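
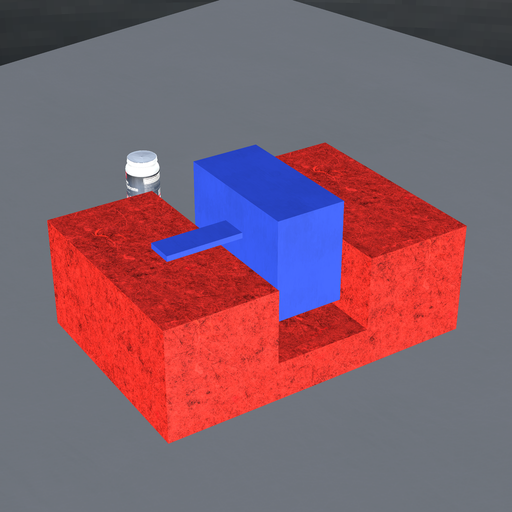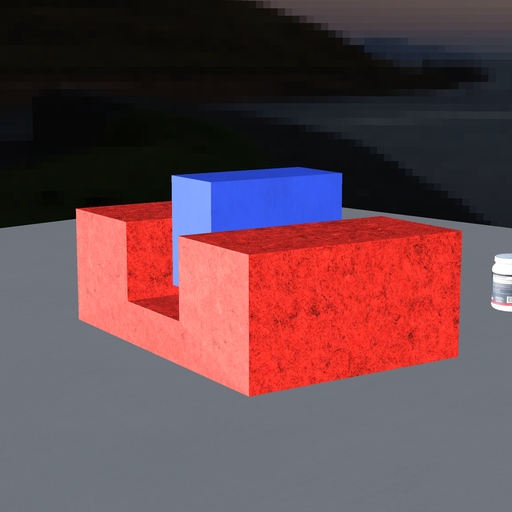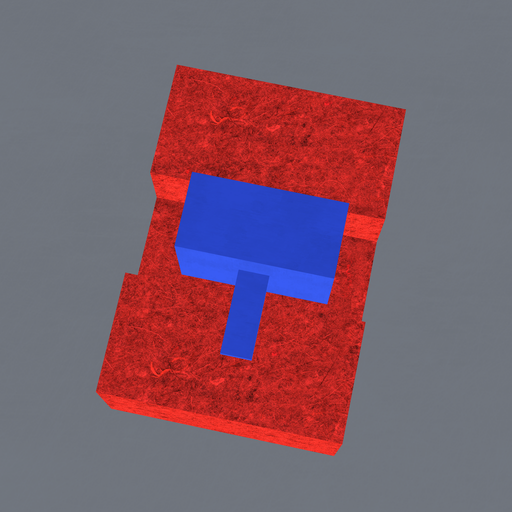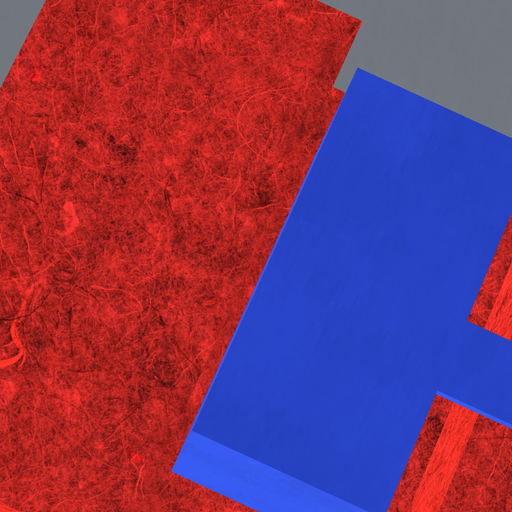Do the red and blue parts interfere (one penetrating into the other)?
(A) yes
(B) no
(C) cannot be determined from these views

(B) no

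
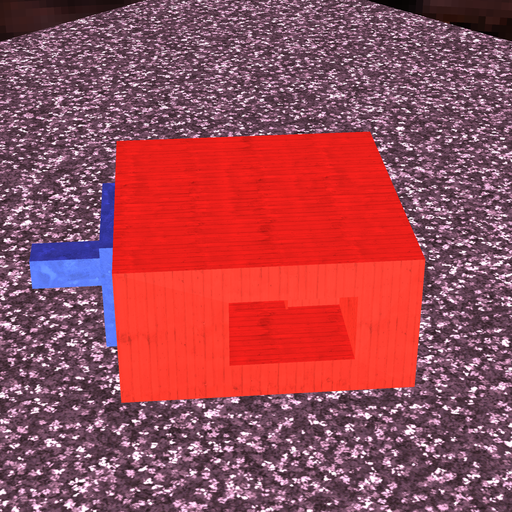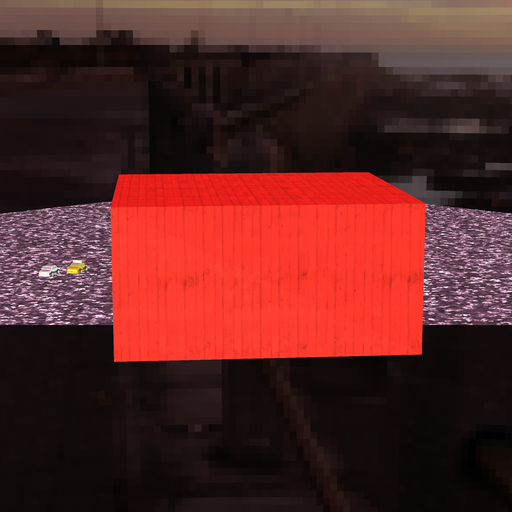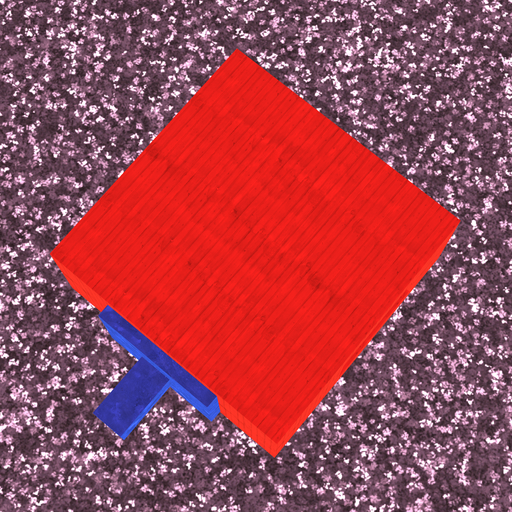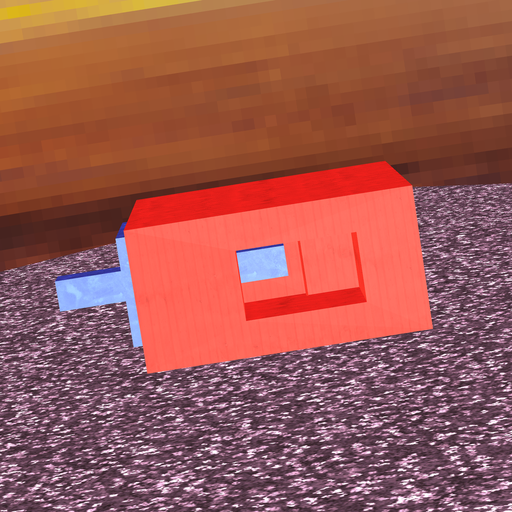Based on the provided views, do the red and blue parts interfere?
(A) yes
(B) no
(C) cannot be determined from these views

(B) no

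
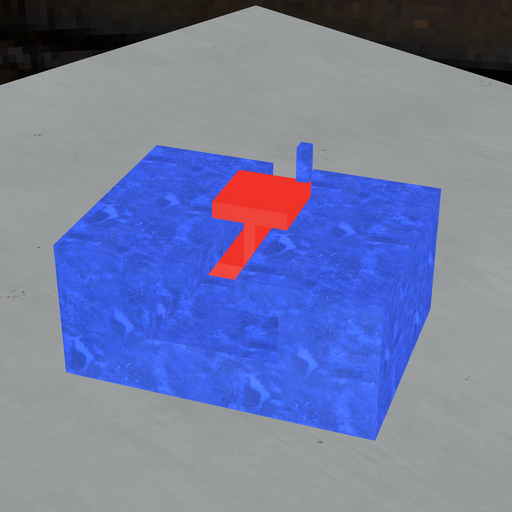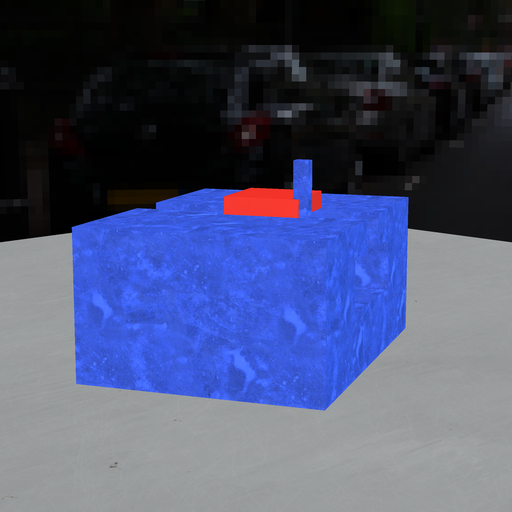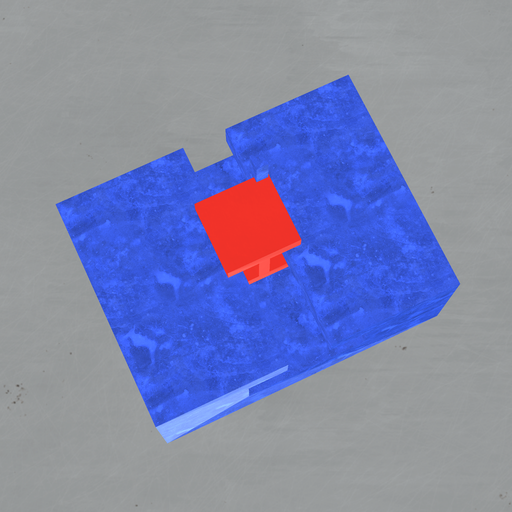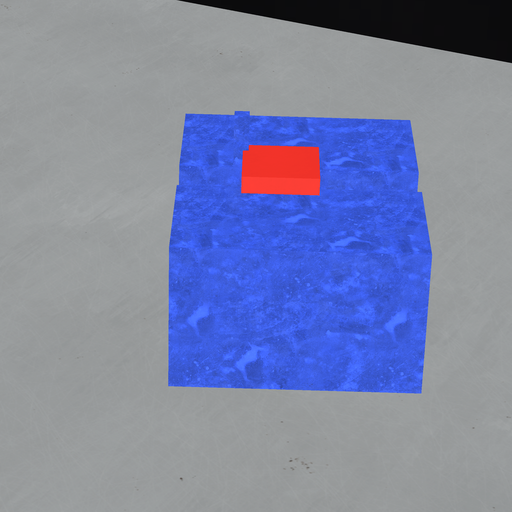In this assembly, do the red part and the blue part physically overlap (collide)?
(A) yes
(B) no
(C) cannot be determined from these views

(A) yes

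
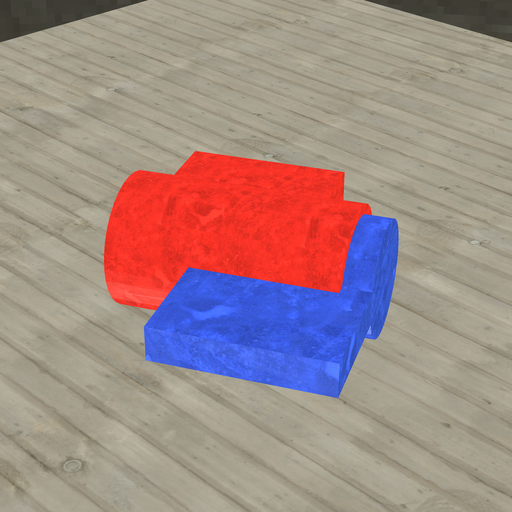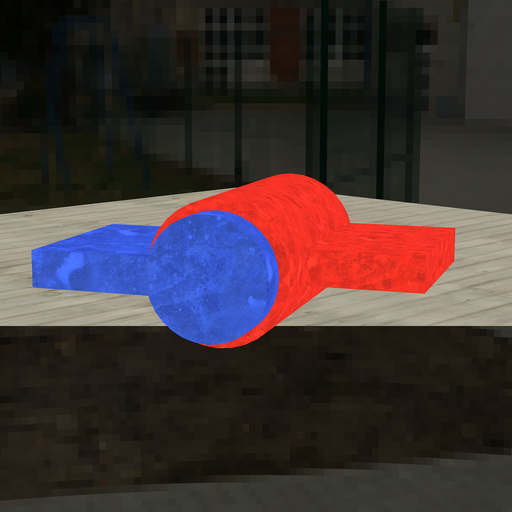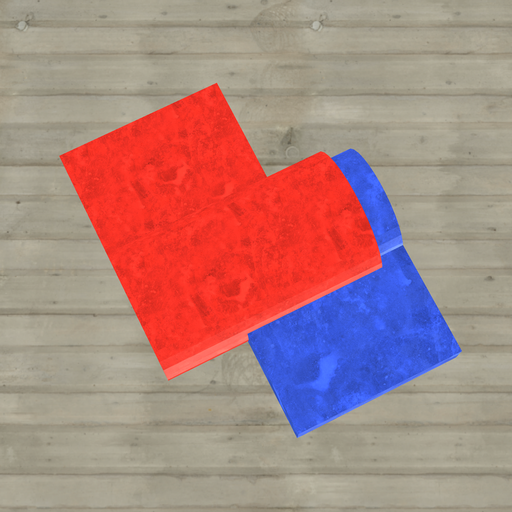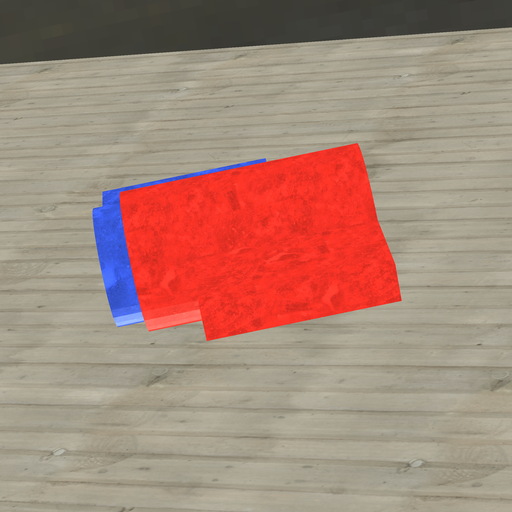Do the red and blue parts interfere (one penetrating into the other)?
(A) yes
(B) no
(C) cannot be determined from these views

(A) yes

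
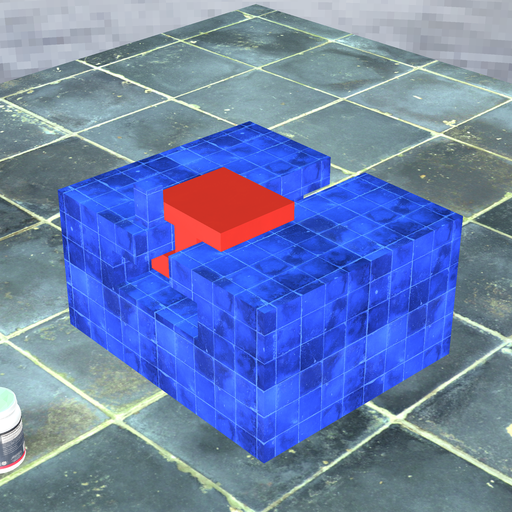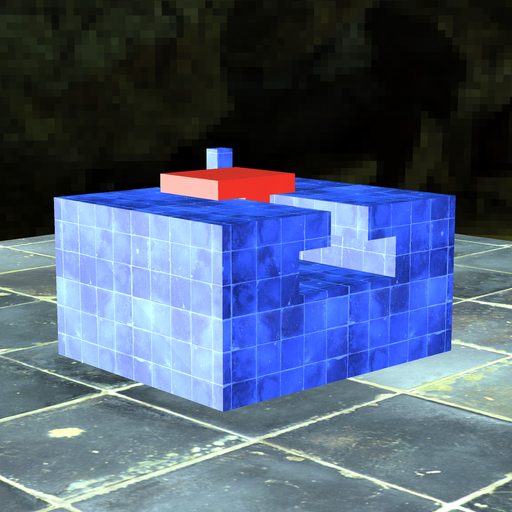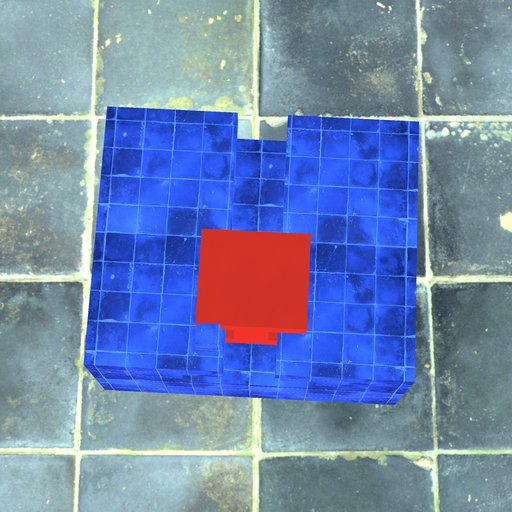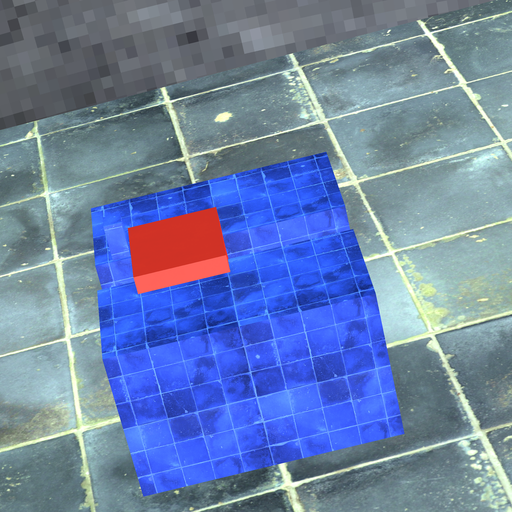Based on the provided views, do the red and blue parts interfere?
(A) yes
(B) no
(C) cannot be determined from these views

(B) no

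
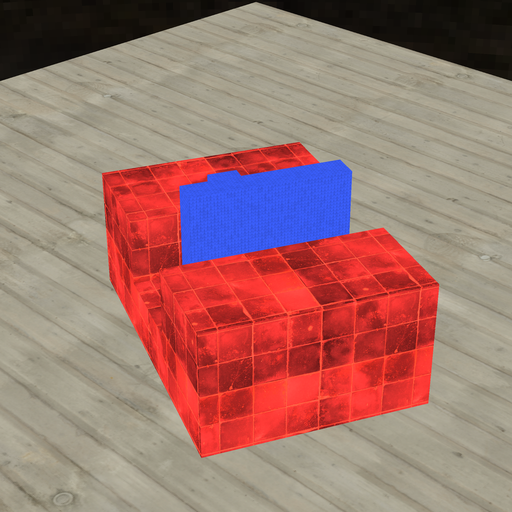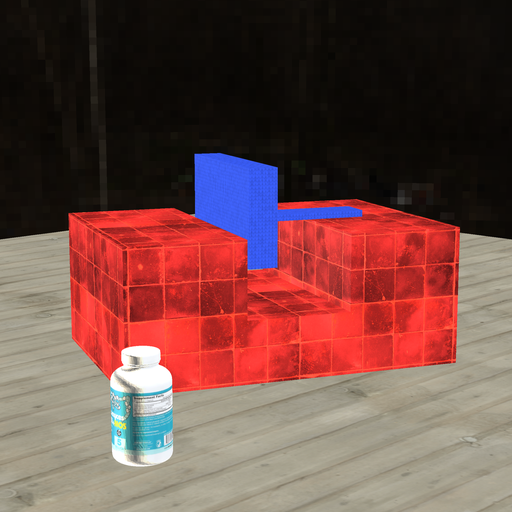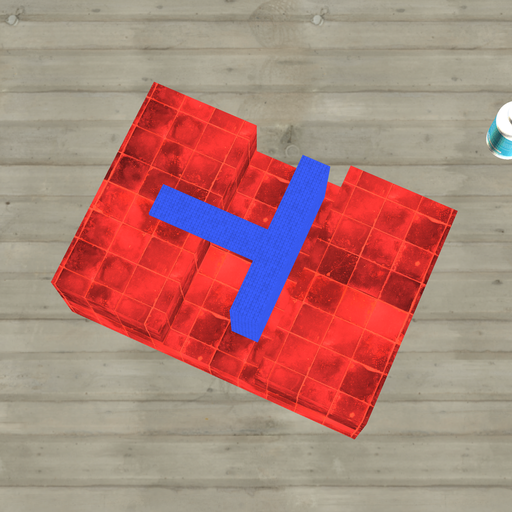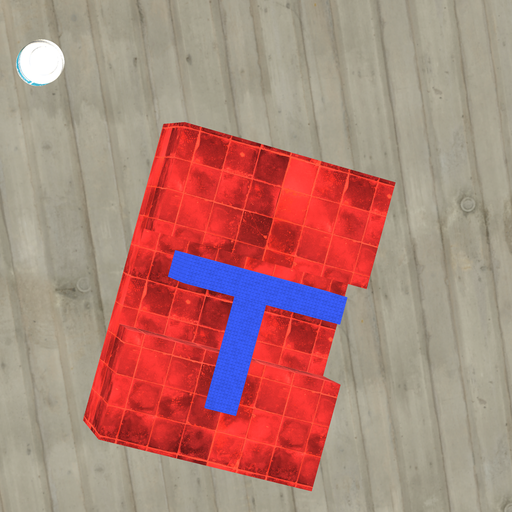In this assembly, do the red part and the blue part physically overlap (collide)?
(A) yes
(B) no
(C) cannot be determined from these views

(B) no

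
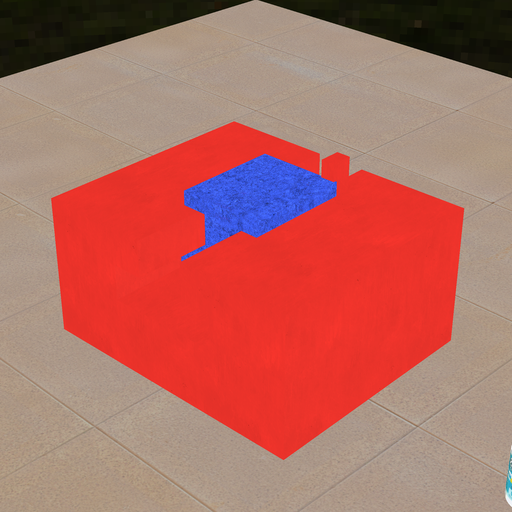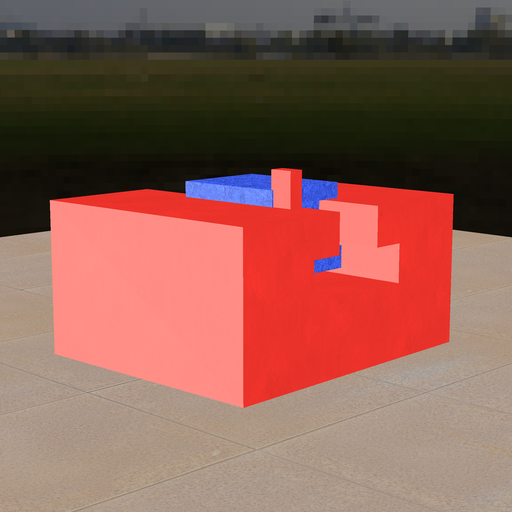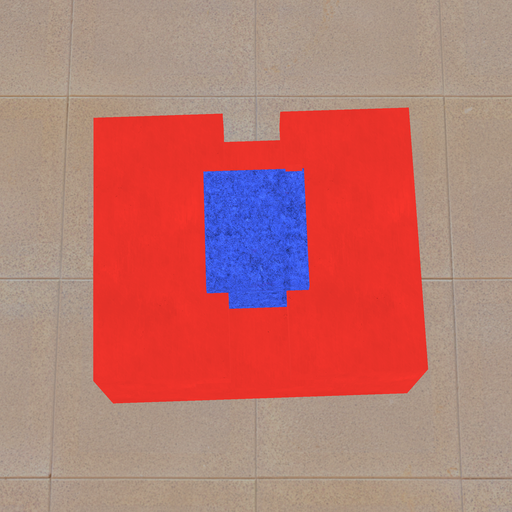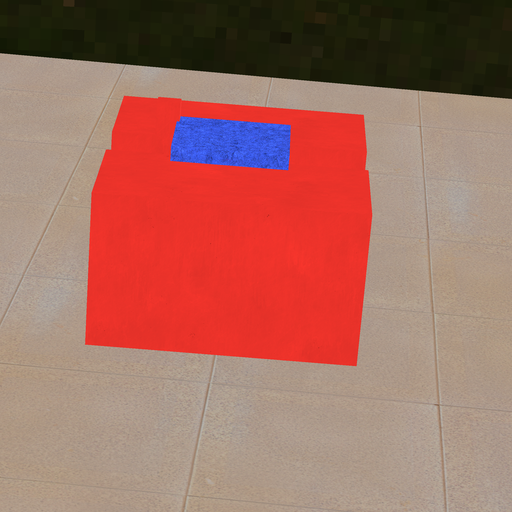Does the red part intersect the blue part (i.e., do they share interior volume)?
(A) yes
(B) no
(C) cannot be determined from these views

(A) yes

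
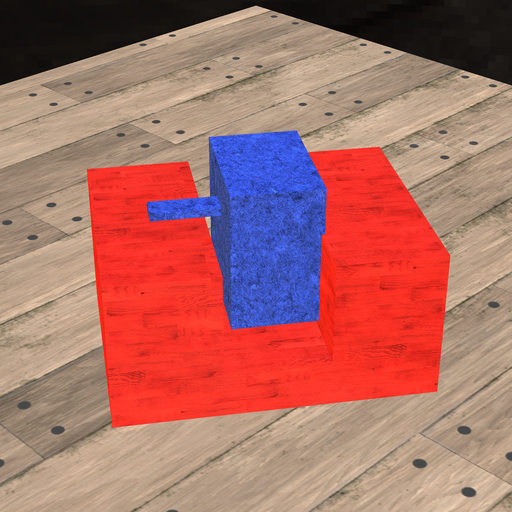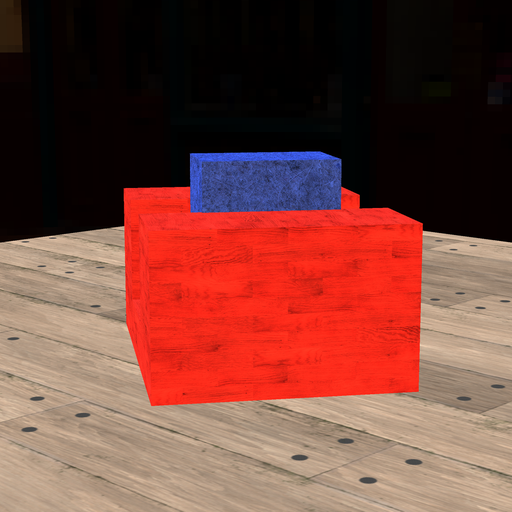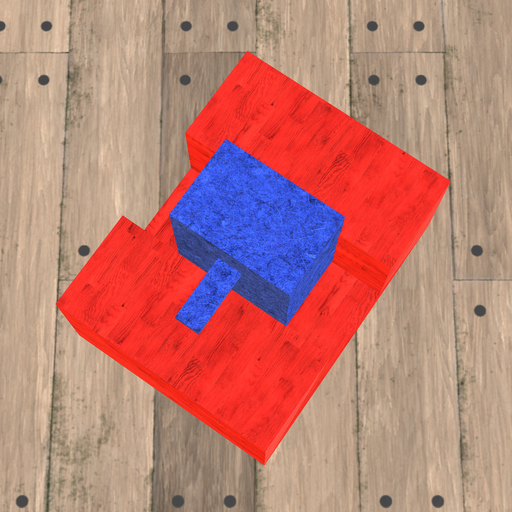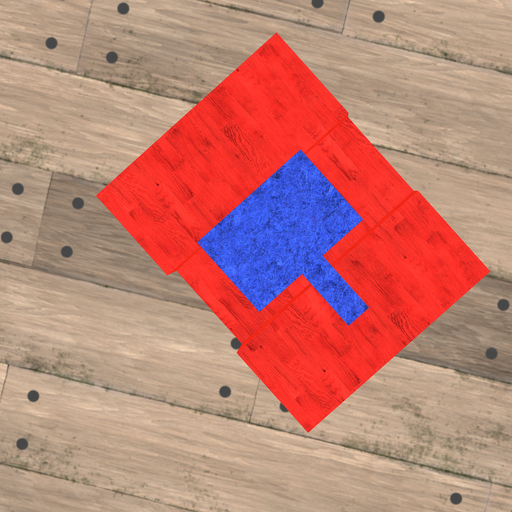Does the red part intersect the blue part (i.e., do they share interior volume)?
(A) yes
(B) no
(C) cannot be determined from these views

(A) yes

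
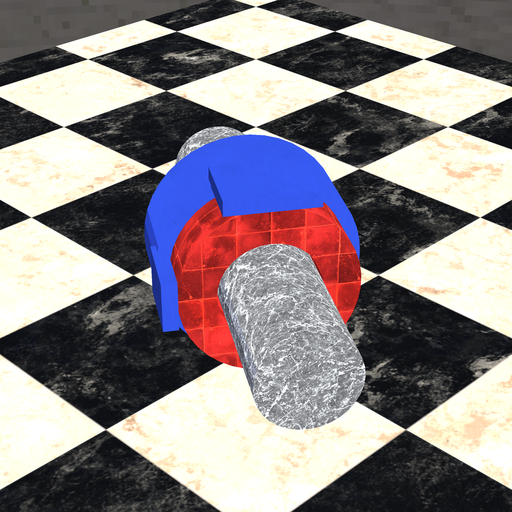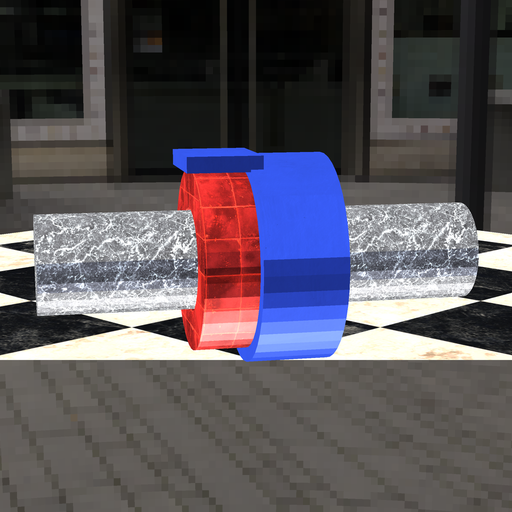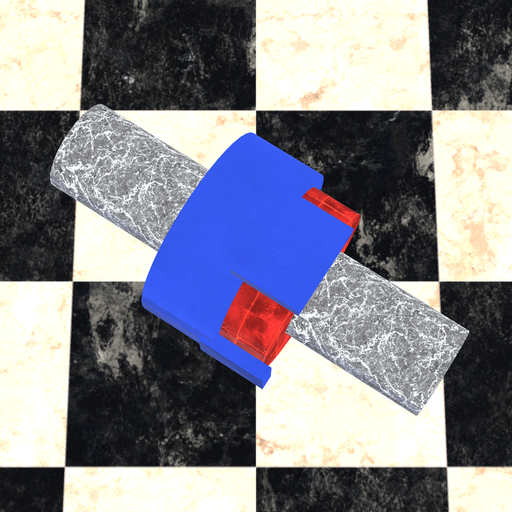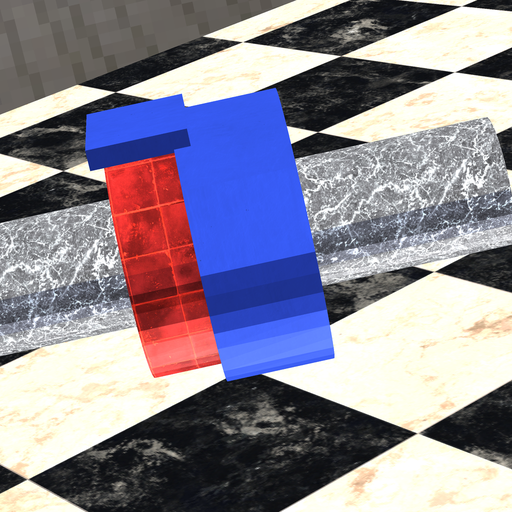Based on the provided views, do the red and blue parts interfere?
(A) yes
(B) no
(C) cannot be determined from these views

(A) yes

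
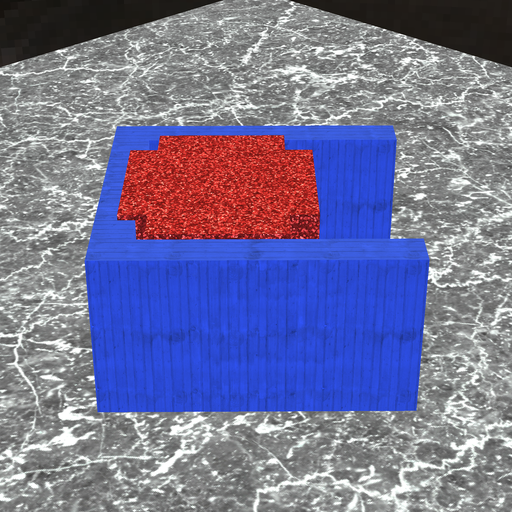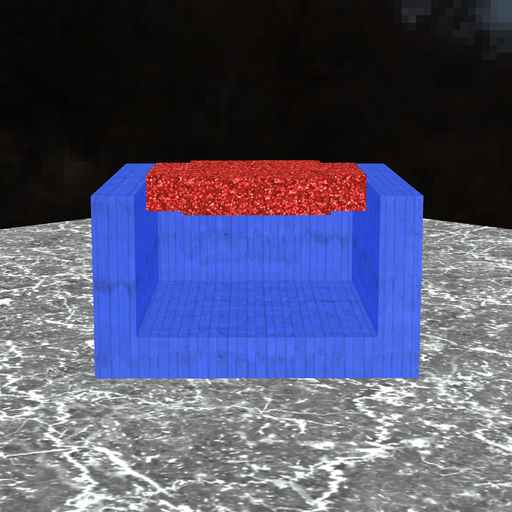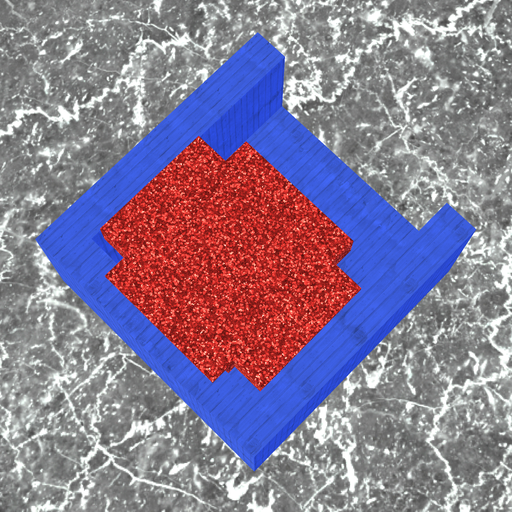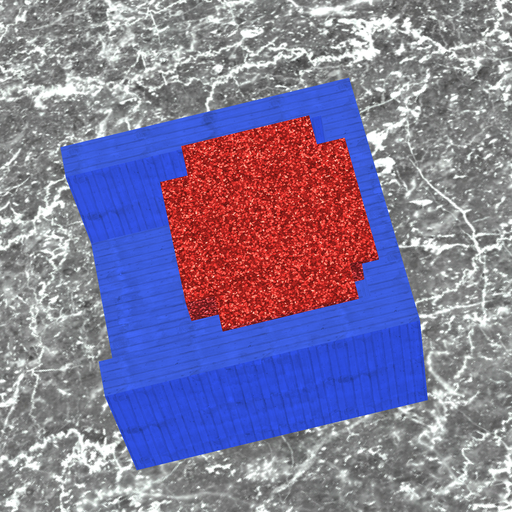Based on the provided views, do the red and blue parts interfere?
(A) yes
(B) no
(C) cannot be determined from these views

(A) yes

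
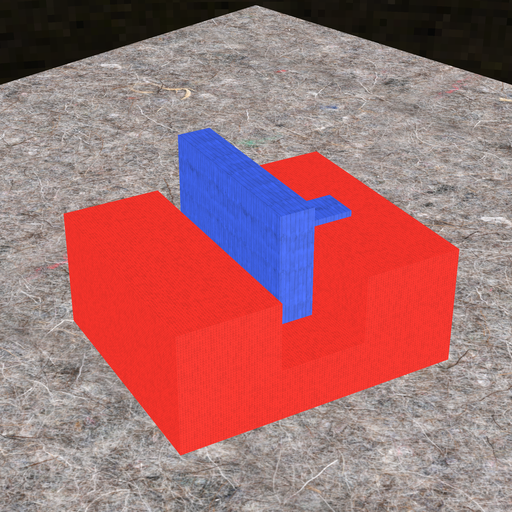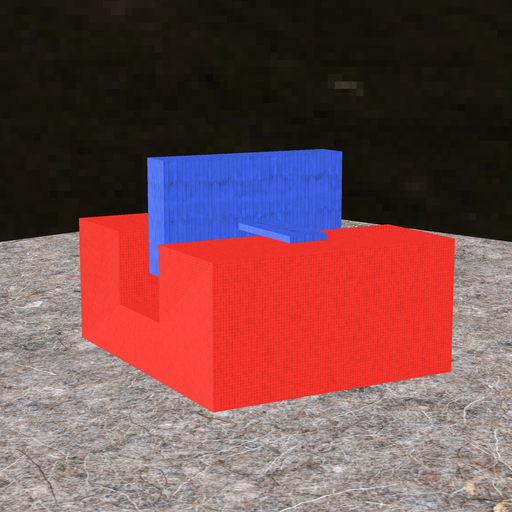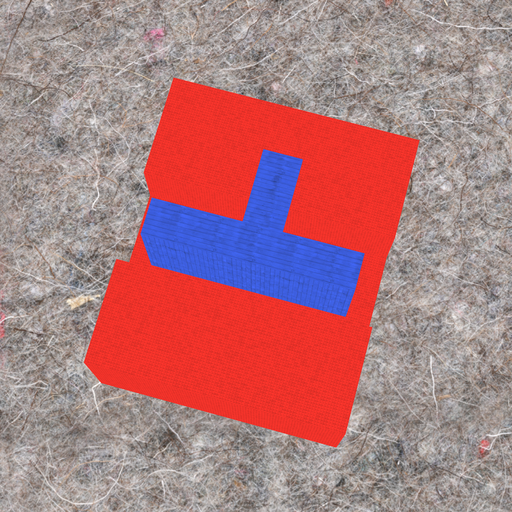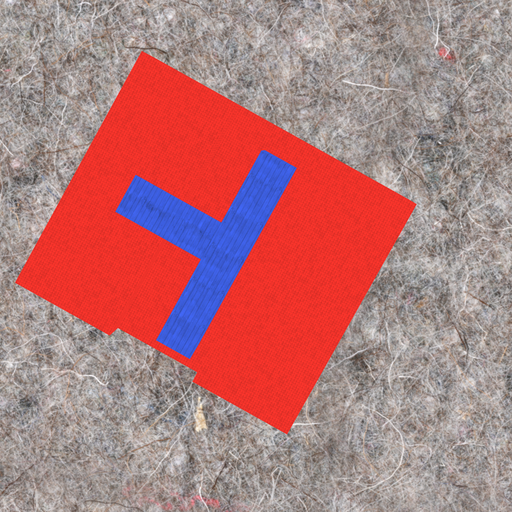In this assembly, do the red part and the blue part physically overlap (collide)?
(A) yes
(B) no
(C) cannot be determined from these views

(B) no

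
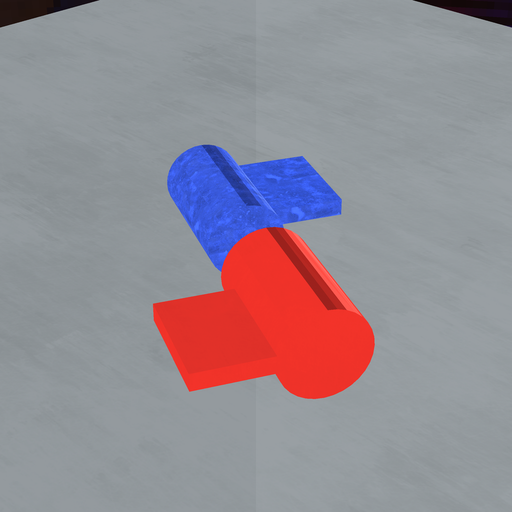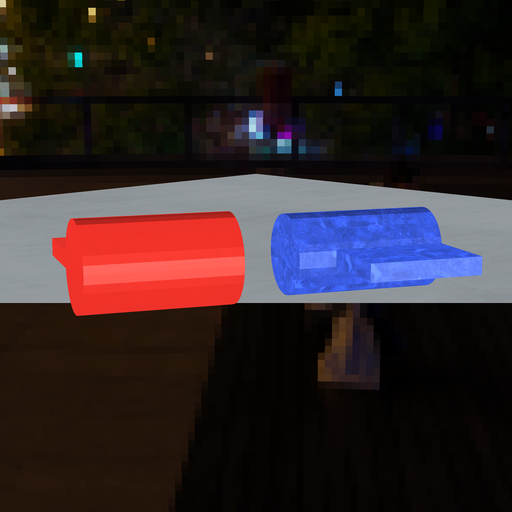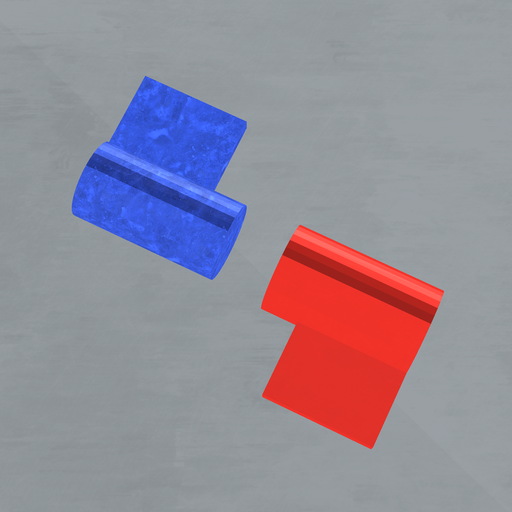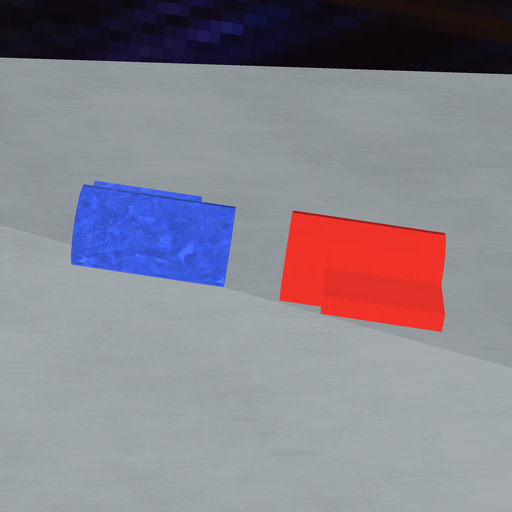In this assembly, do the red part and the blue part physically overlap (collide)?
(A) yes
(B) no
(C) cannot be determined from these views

(B) no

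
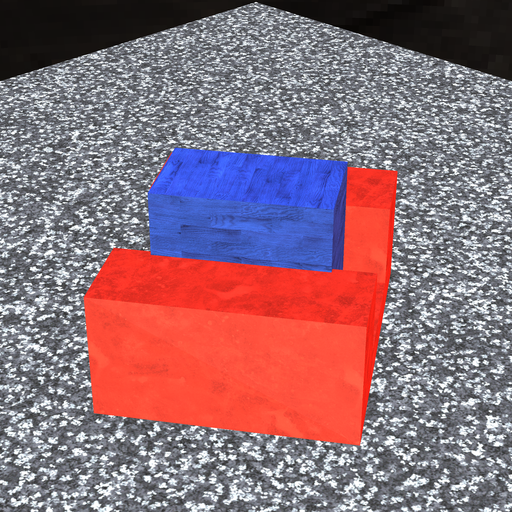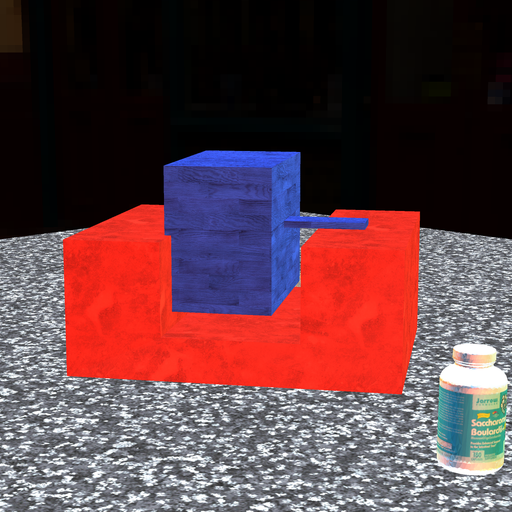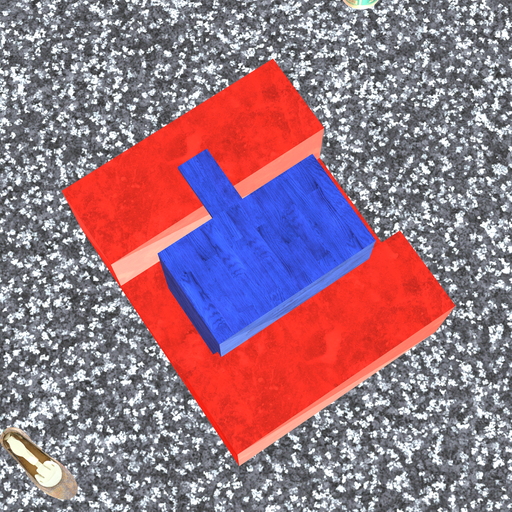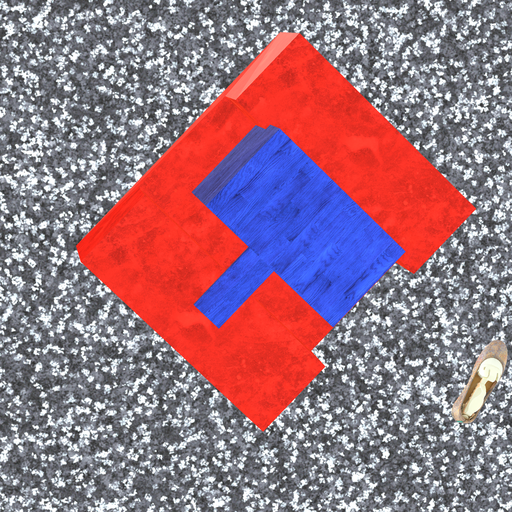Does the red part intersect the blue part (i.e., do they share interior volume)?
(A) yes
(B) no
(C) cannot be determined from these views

(A) yes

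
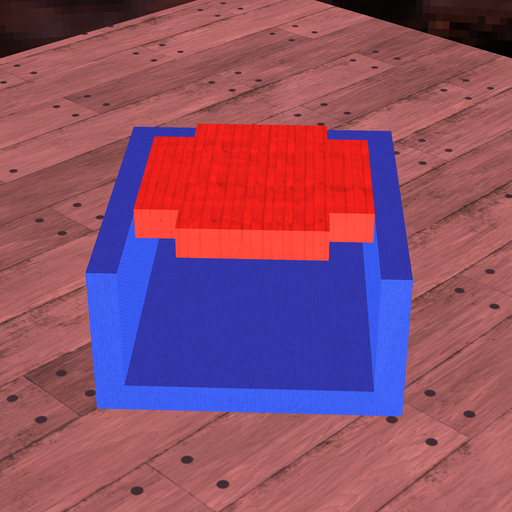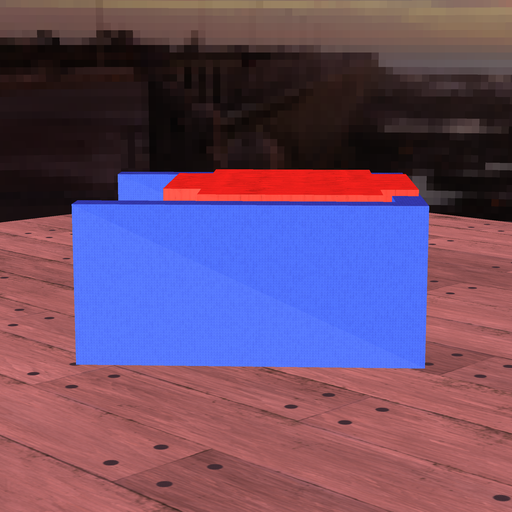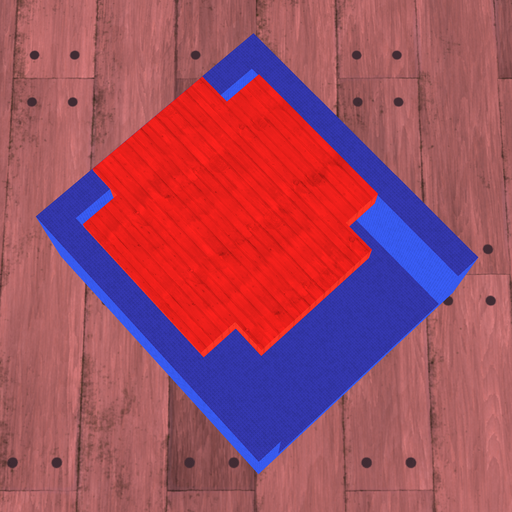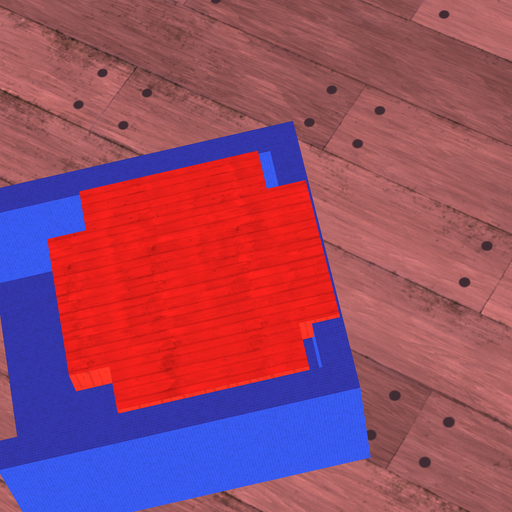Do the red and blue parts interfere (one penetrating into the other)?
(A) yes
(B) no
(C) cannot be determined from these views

(A) yes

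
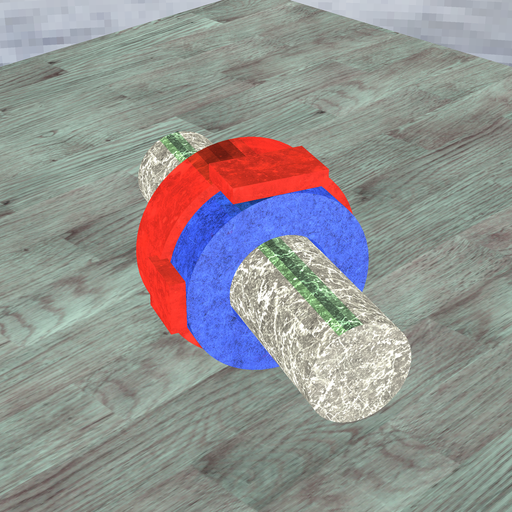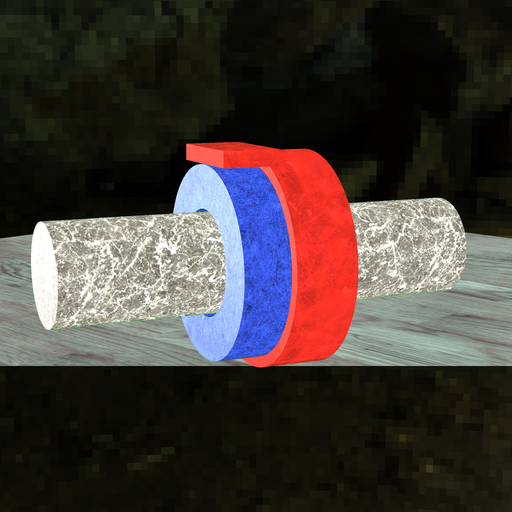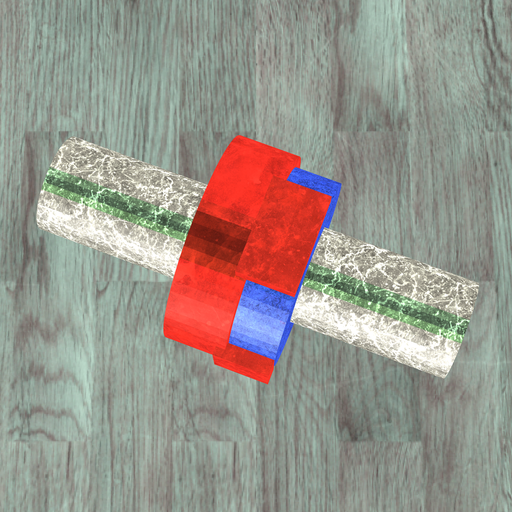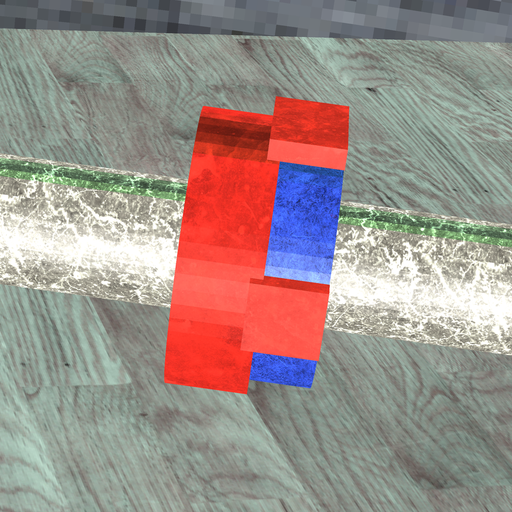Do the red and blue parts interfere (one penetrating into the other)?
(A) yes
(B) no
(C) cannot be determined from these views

(A) yes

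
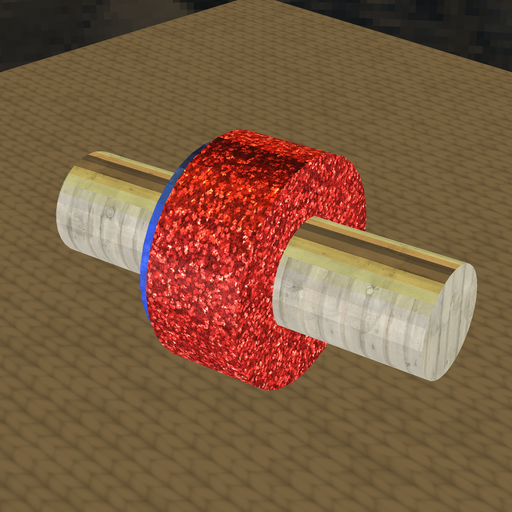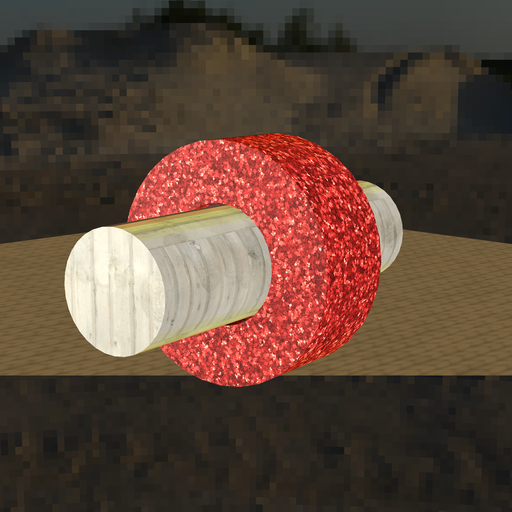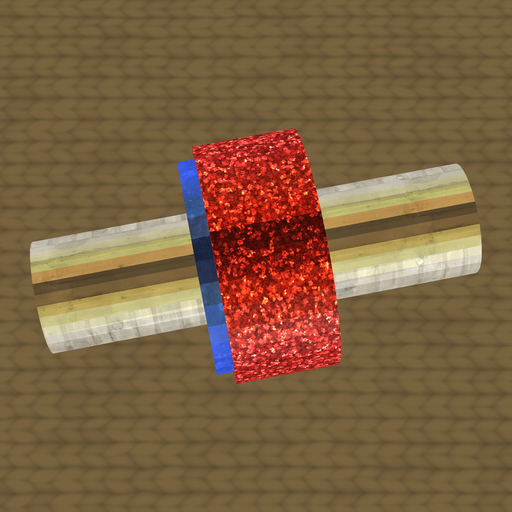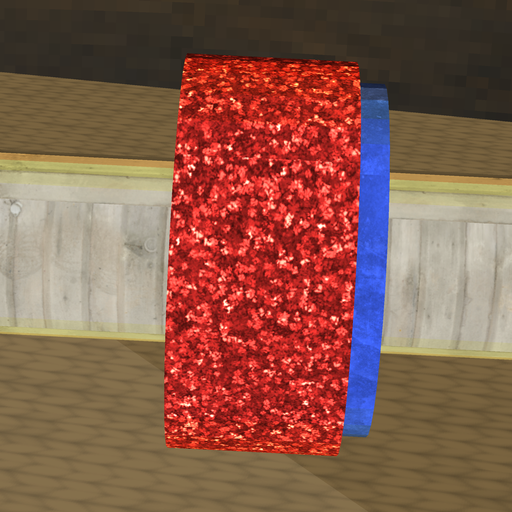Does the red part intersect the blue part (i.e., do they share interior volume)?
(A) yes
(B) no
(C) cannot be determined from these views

(A) yes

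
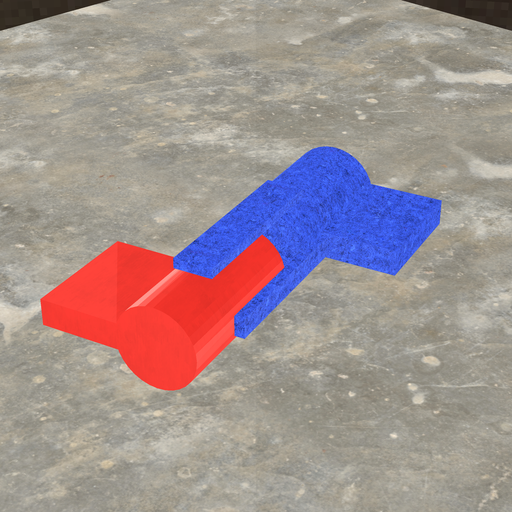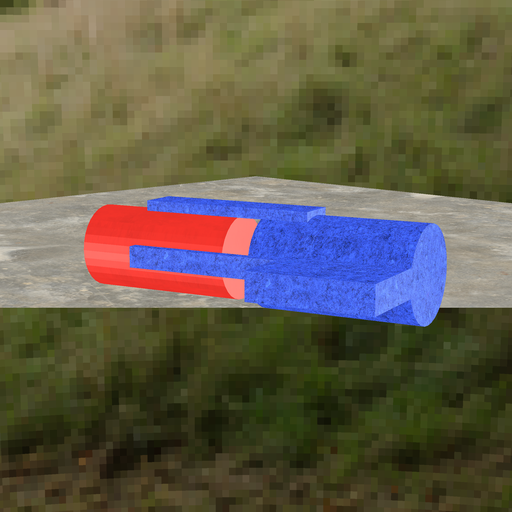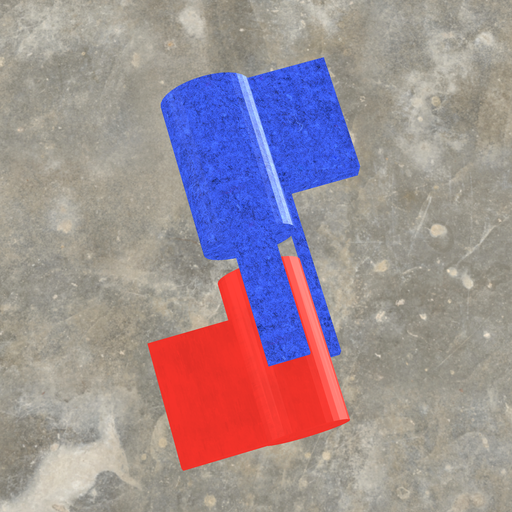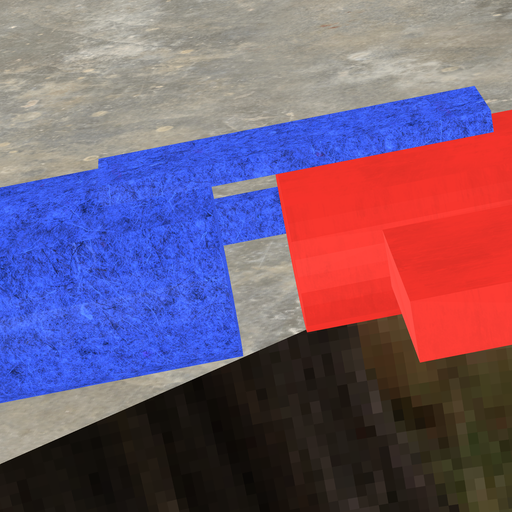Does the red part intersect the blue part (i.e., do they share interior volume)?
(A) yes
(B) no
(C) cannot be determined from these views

(B) no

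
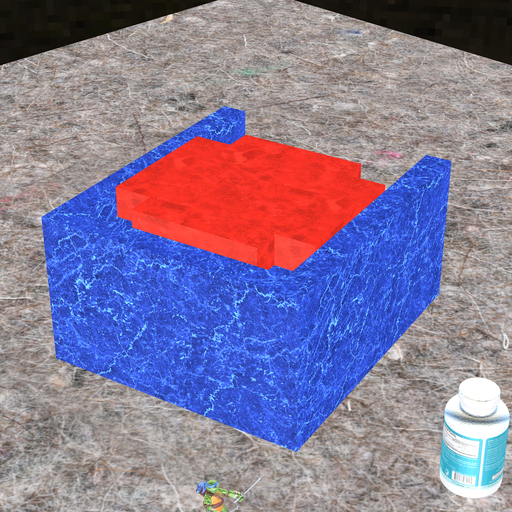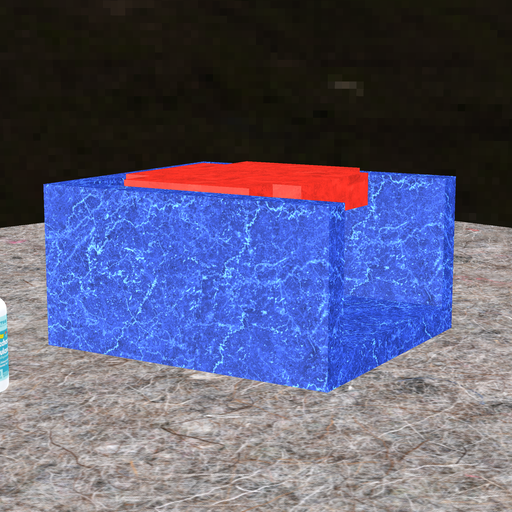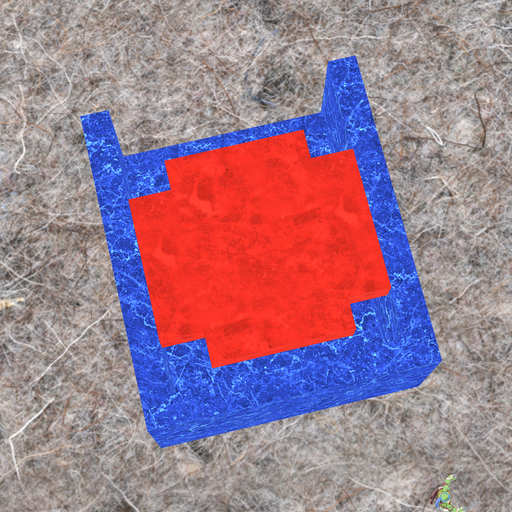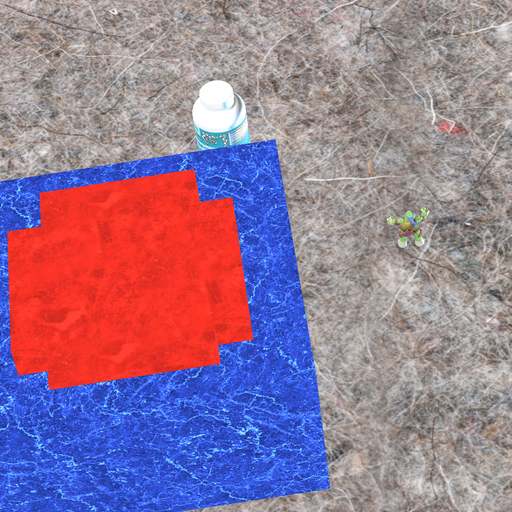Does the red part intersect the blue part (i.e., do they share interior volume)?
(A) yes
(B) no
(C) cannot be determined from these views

(B) no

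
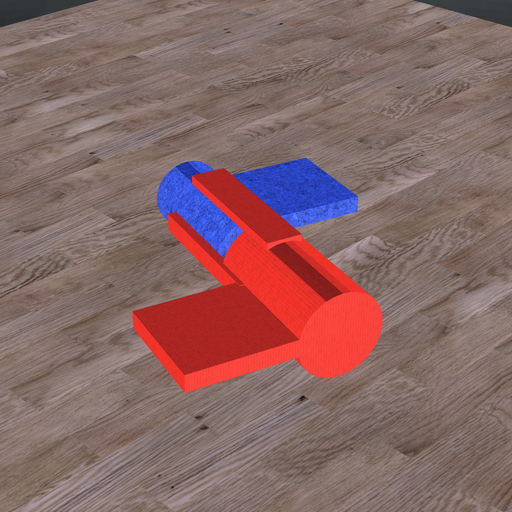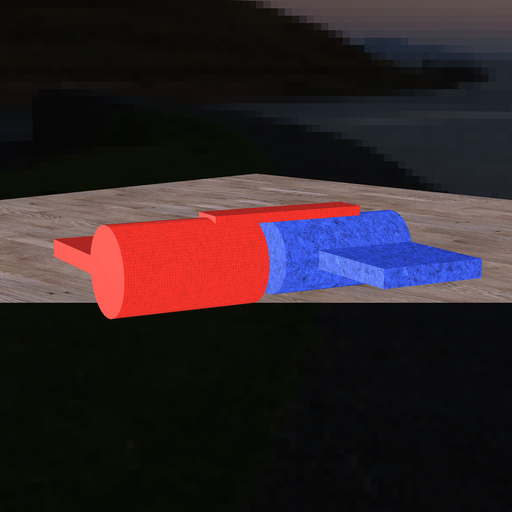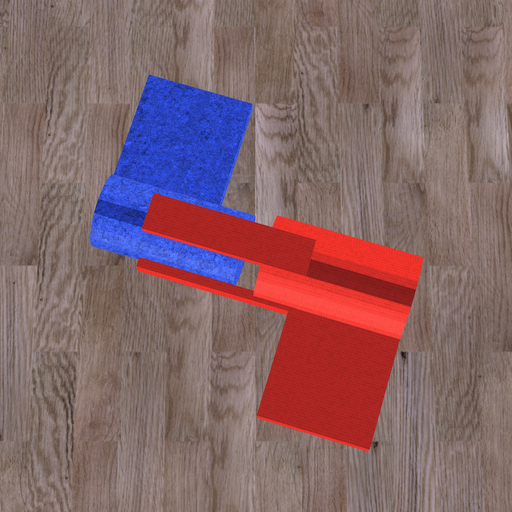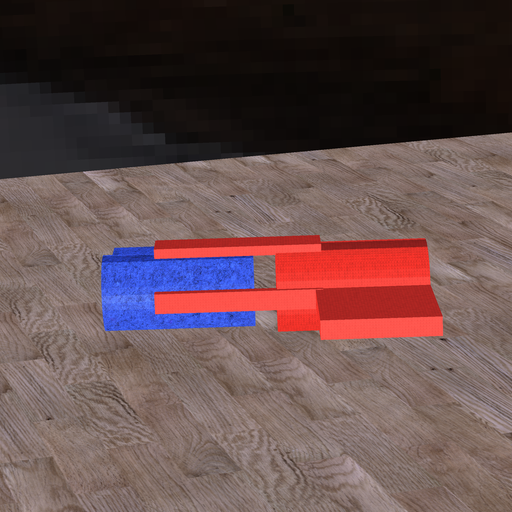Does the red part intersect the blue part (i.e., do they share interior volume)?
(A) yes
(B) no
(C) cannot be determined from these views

(B) no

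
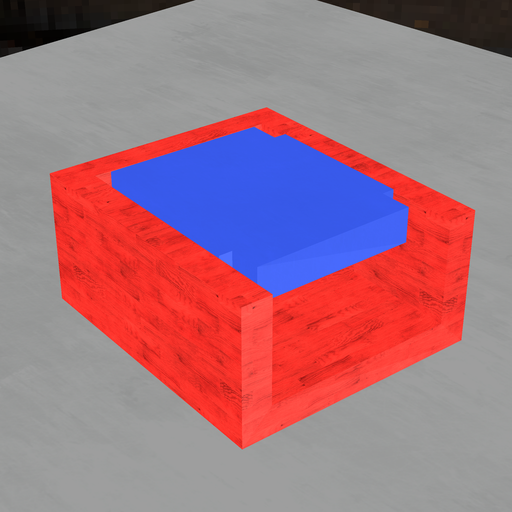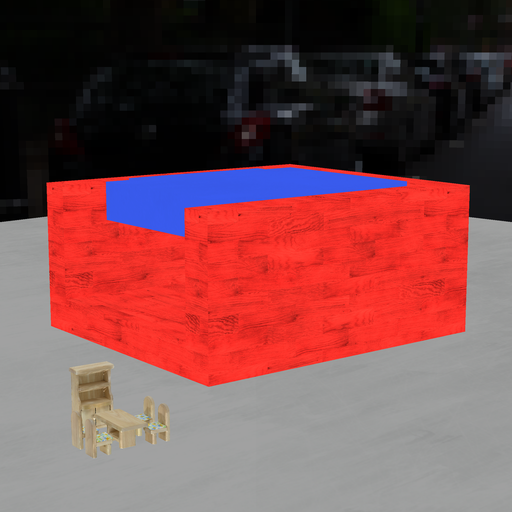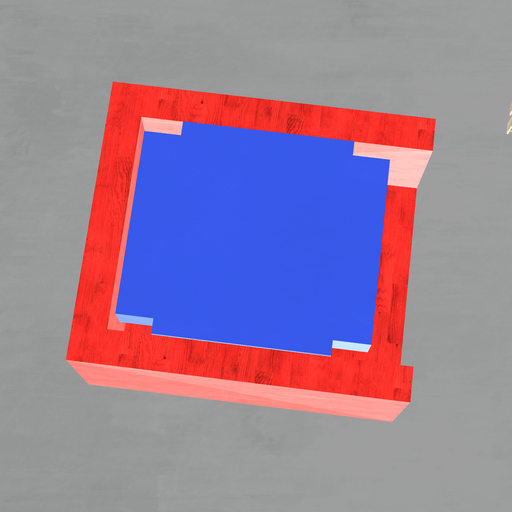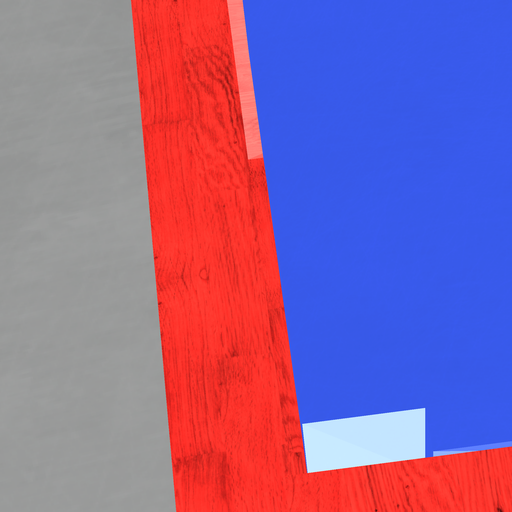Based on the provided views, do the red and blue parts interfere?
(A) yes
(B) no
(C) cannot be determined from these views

(B) no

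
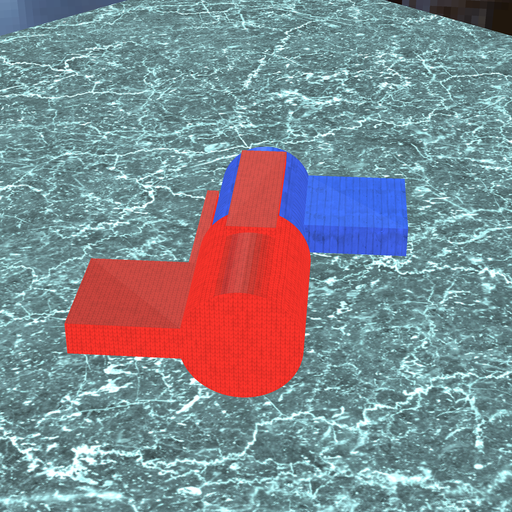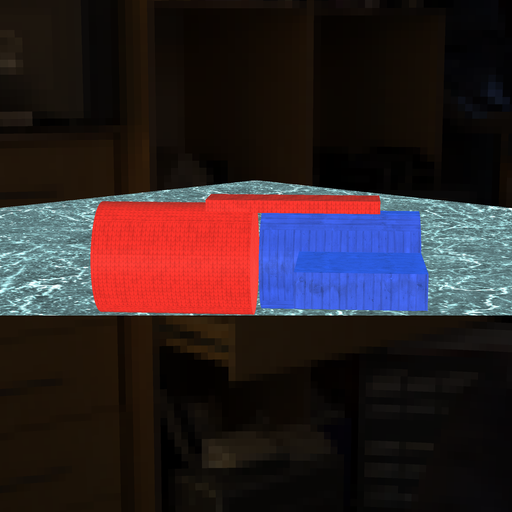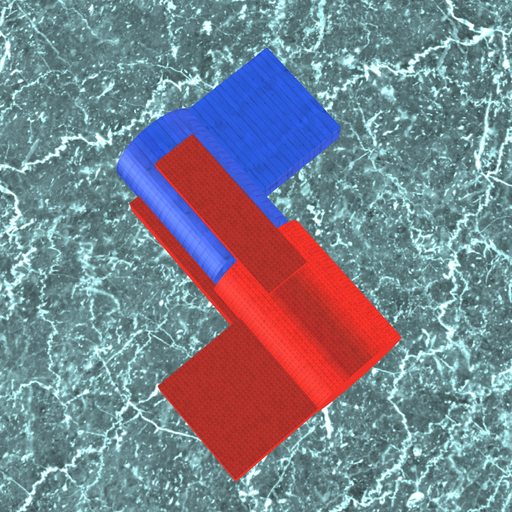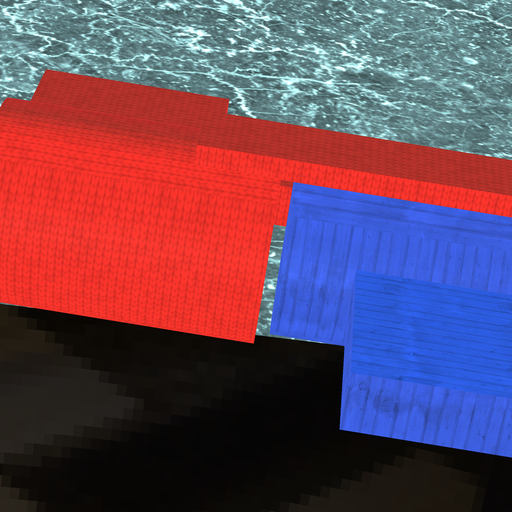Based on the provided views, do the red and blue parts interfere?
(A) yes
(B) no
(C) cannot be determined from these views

(B) no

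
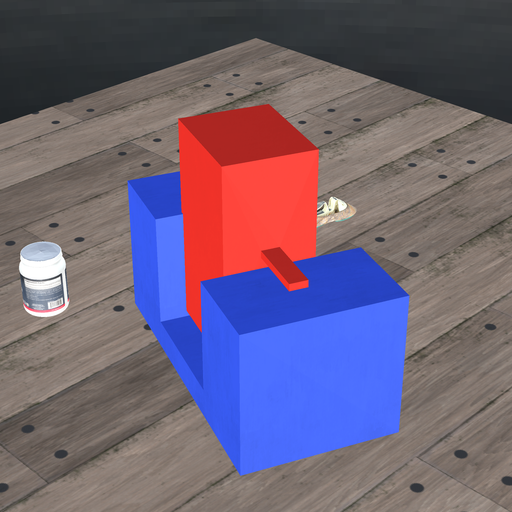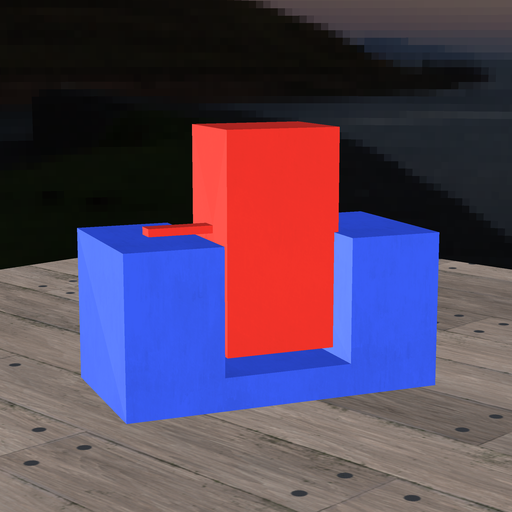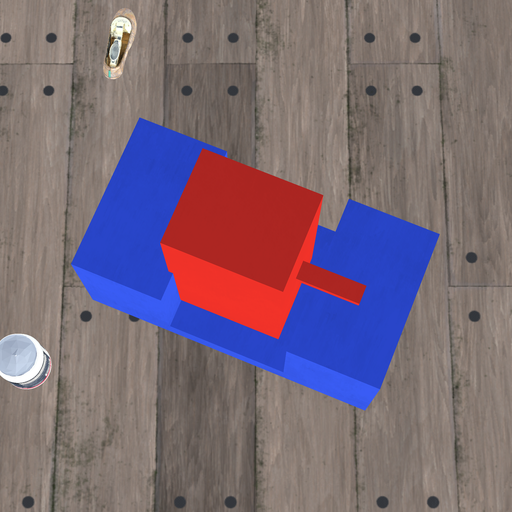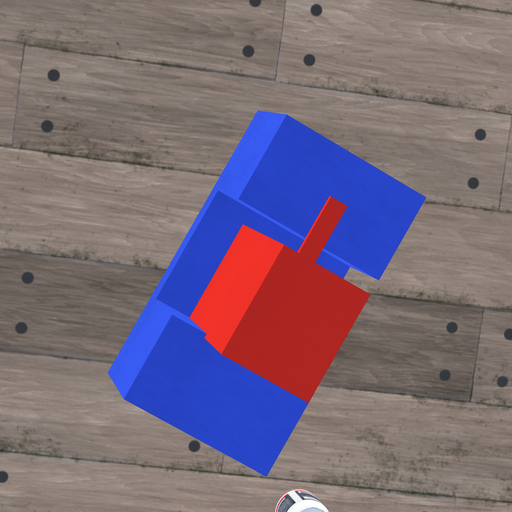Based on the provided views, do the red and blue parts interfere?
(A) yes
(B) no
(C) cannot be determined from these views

(A) yes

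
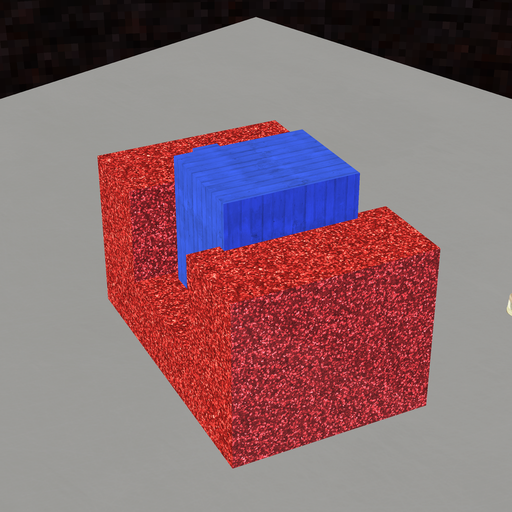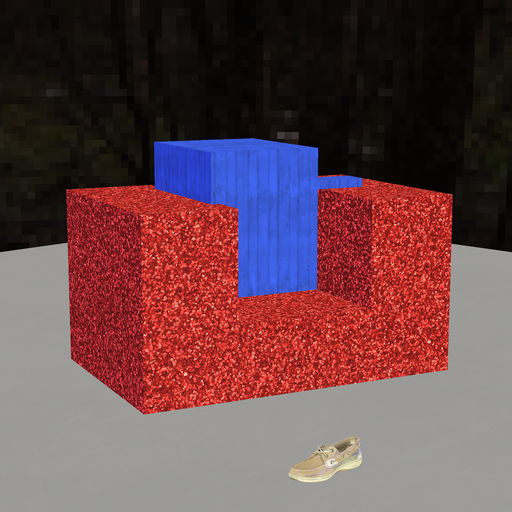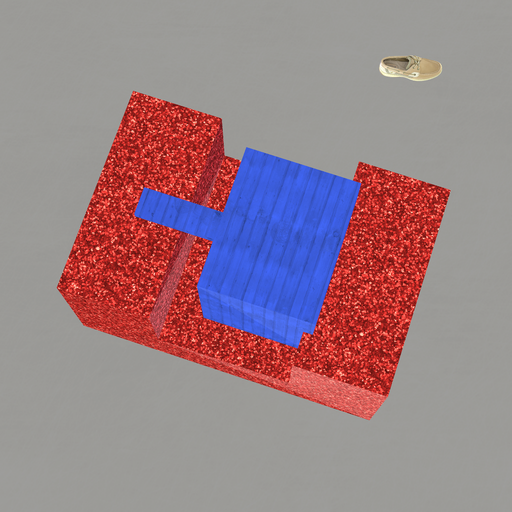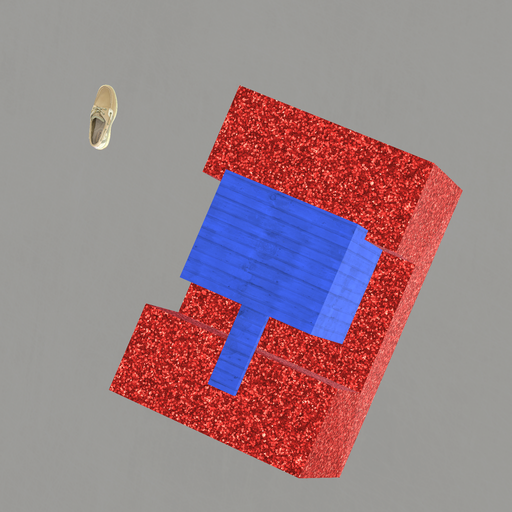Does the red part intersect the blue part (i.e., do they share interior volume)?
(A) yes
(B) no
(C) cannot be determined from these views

(A) yes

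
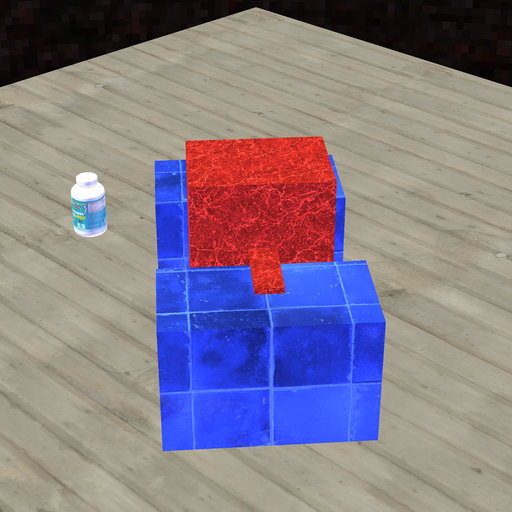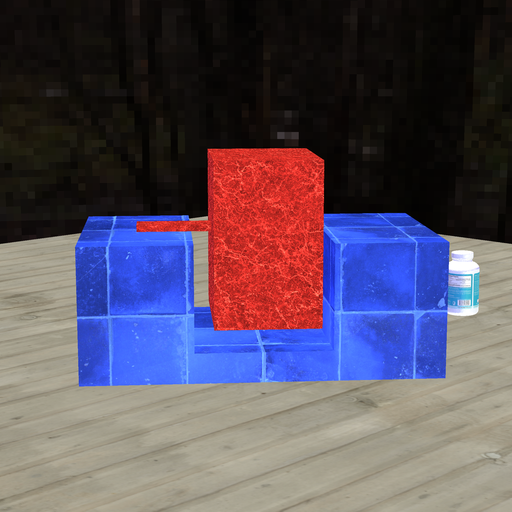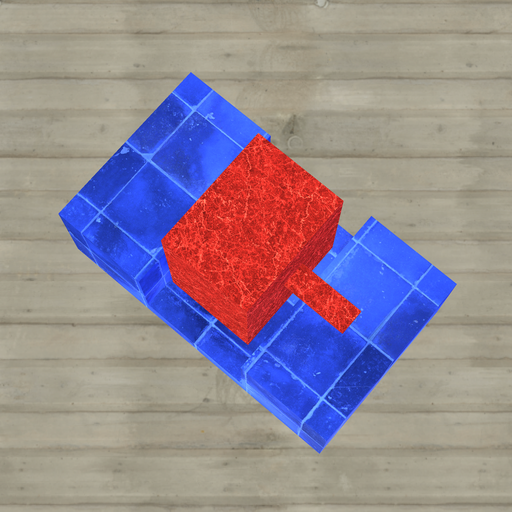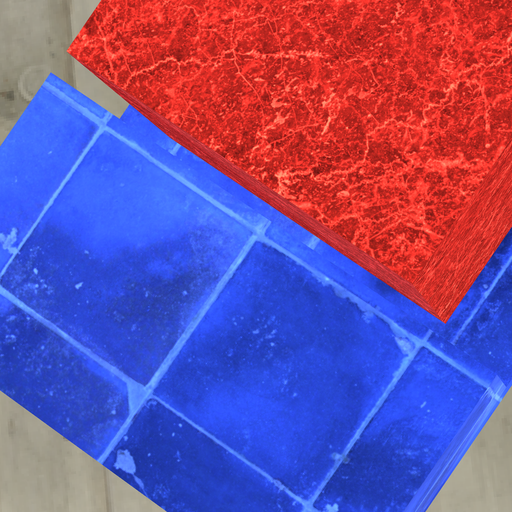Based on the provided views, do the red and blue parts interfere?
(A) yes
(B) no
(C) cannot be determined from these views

(B) no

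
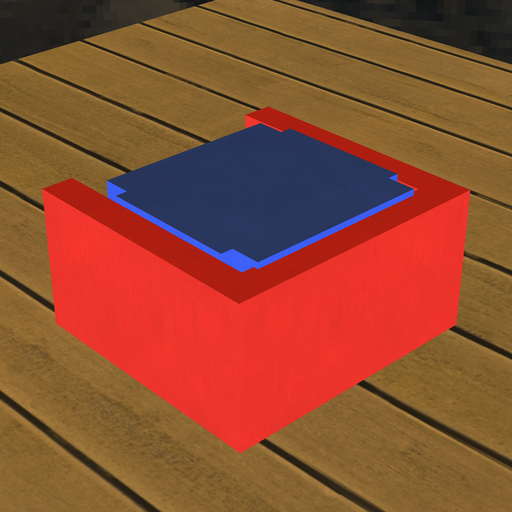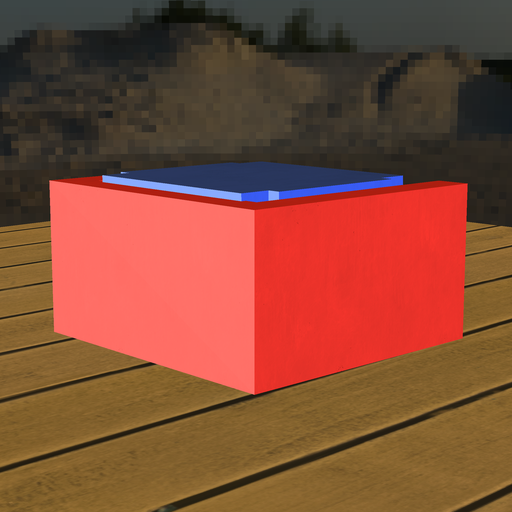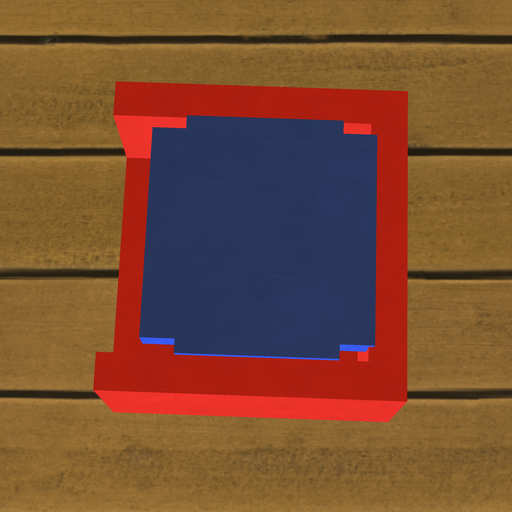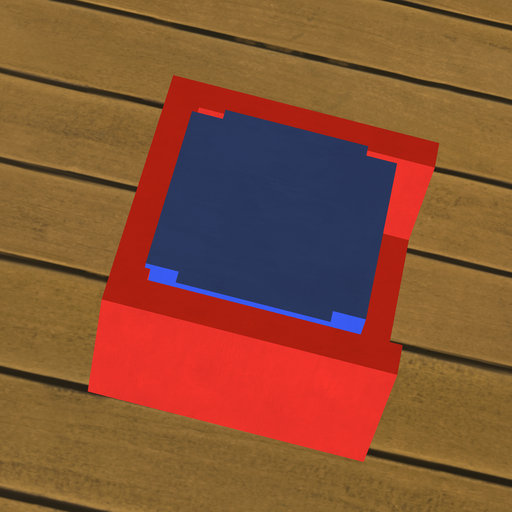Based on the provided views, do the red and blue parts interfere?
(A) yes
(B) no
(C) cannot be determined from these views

(A) yes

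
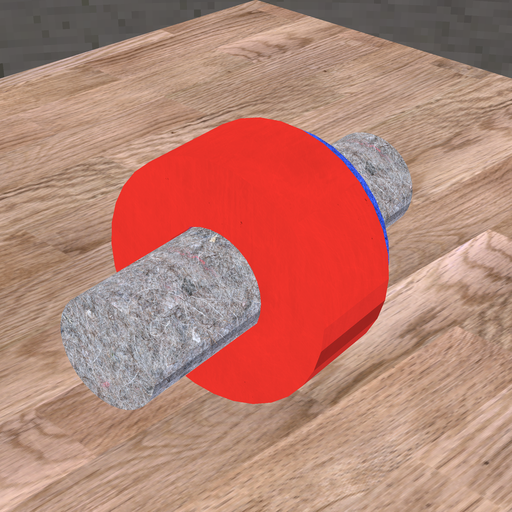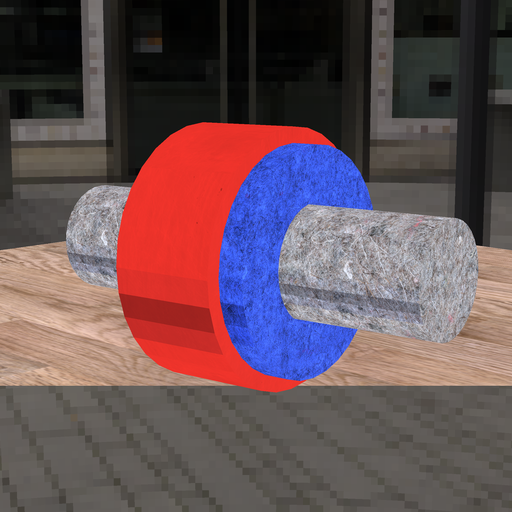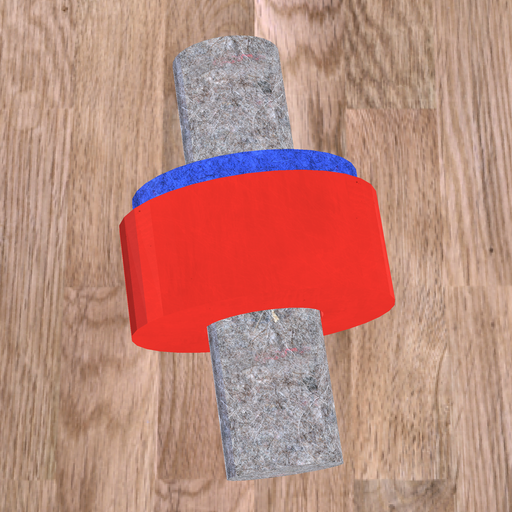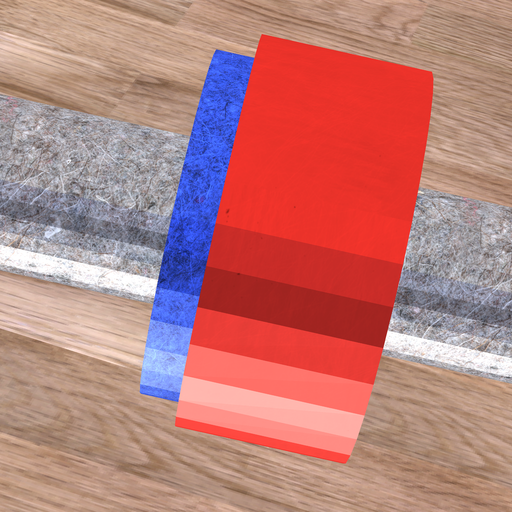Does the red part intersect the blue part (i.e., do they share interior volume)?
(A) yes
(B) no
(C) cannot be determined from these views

(A) yes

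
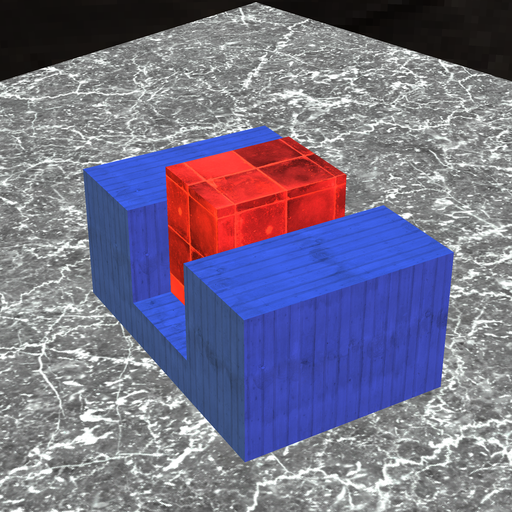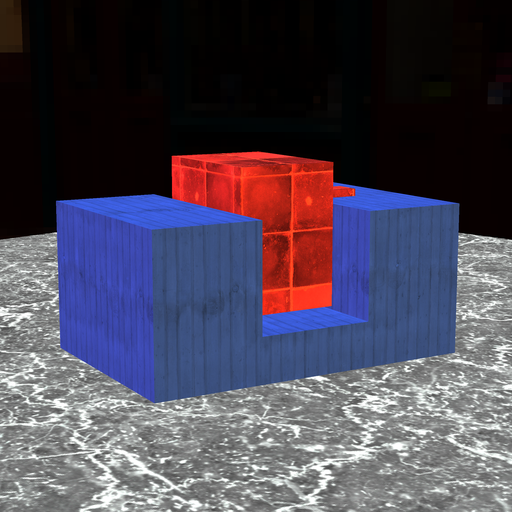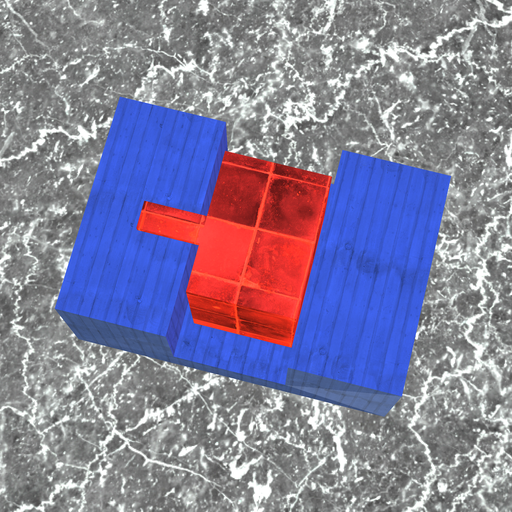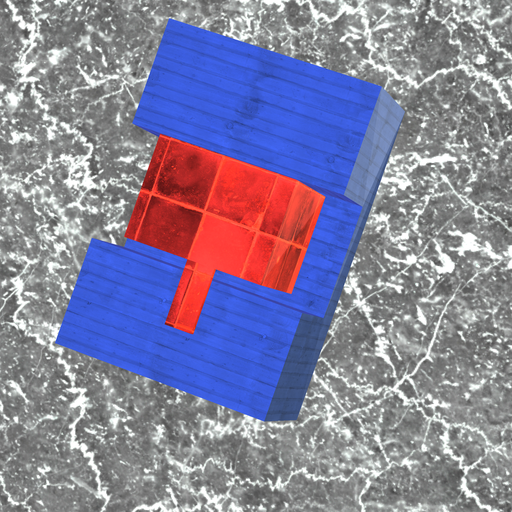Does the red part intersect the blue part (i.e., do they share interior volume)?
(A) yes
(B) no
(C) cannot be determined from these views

(B) no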